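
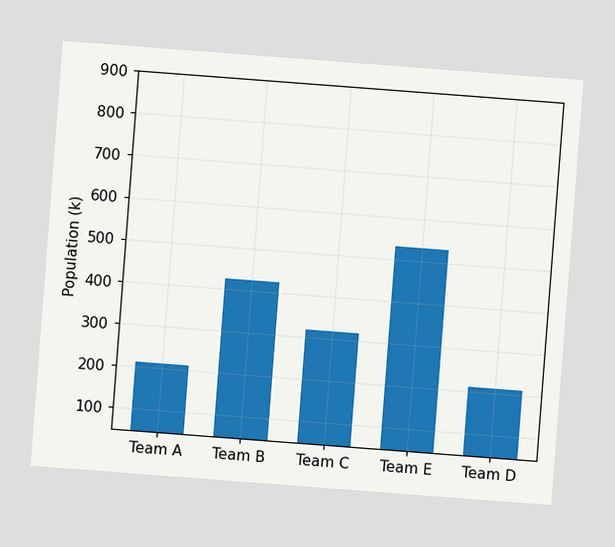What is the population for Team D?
212k

The chart is tilted about 4° clockwise. Reading along the chart's y-axis, the Team D bar reaches 212k.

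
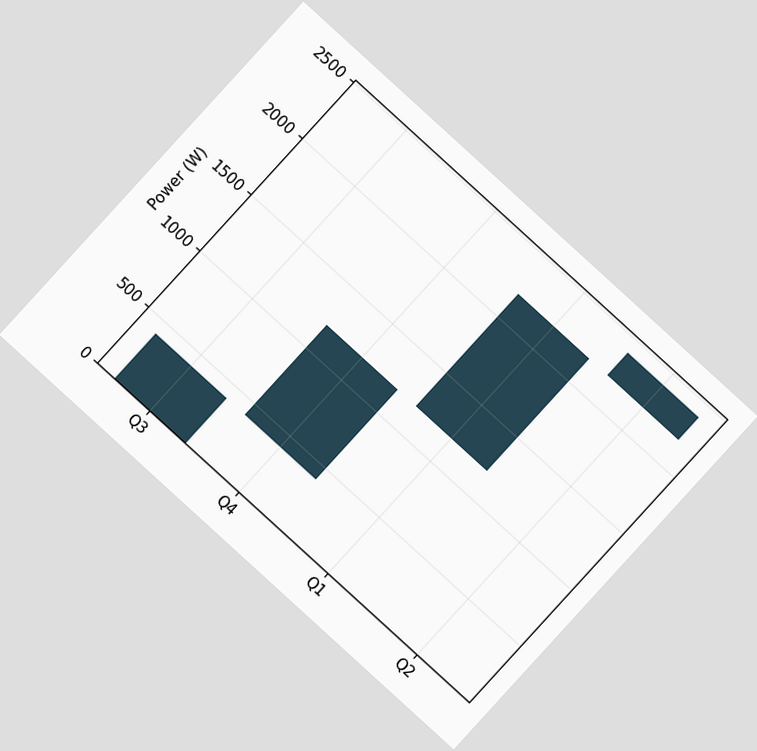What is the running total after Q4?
1200W

The chart is tilted about 42° clockwise. After Q4 the running total reaches 1200W.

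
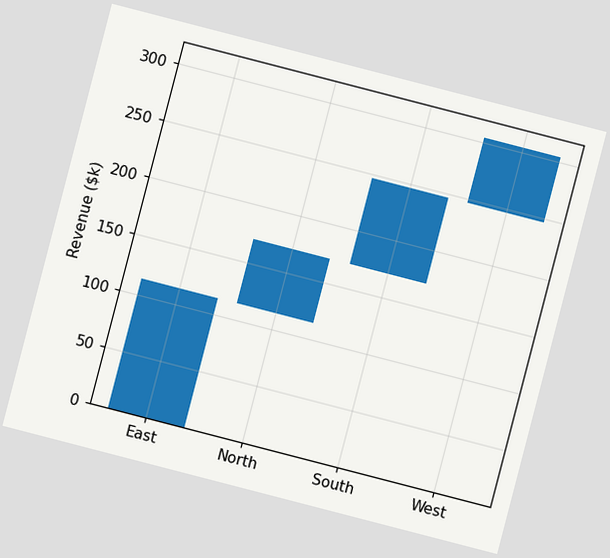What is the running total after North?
$171k

The chart is tilted about 15° clockwise. After North the running total reaches $171k.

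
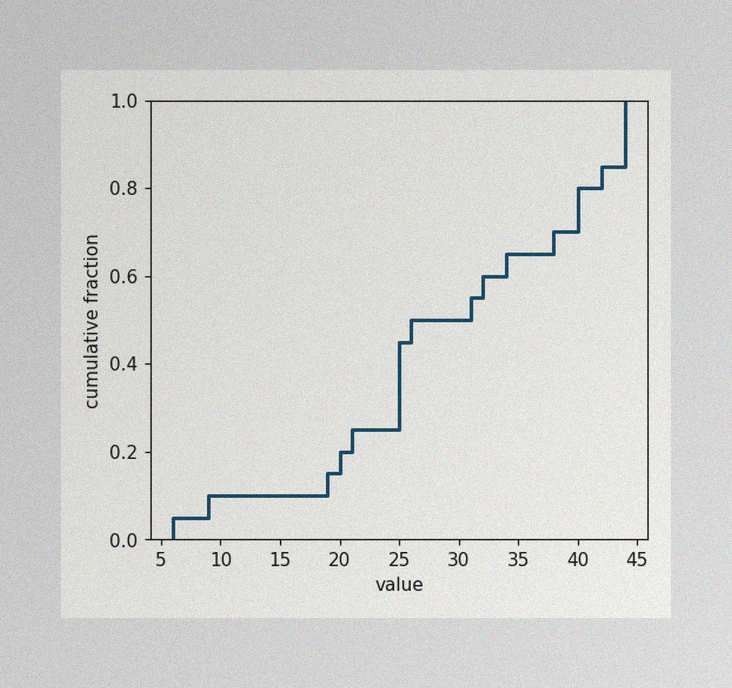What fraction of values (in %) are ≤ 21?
The image has some photo noise and uneven lighting. At x=21 the ECDF step is at 25%.

25%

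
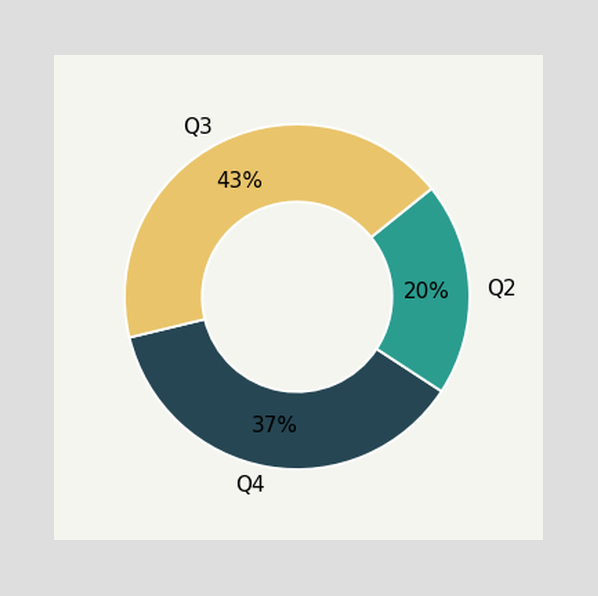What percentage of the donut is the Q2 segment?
20%

The Q2 segment takes up 20% of the ring.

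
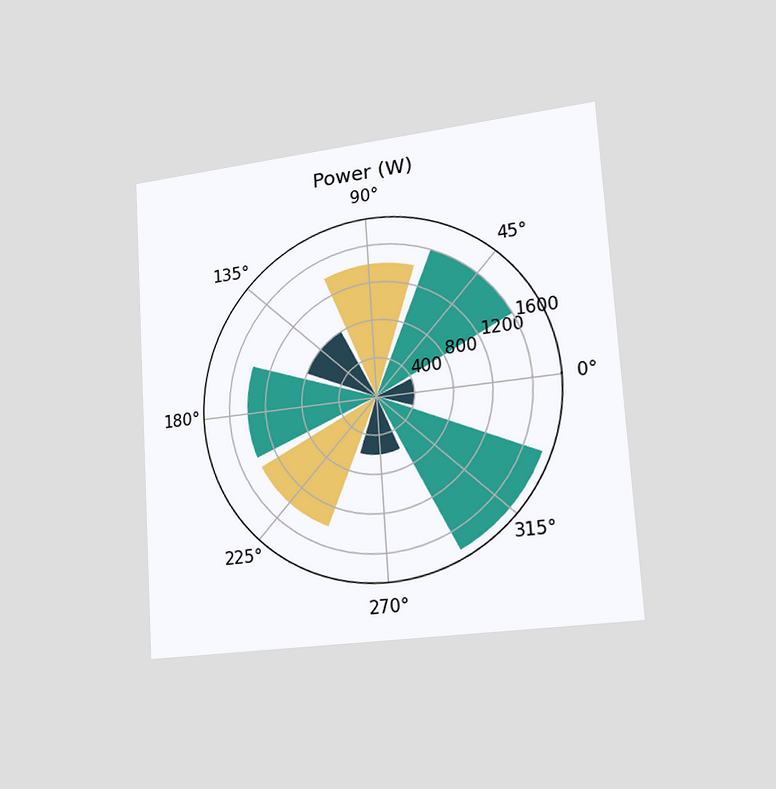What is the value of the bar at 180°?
1400W

The chart is tilted about 4° counter-clockwise and viewed slightly from the right. The bar at 180° reaches 1400W on the radial axis.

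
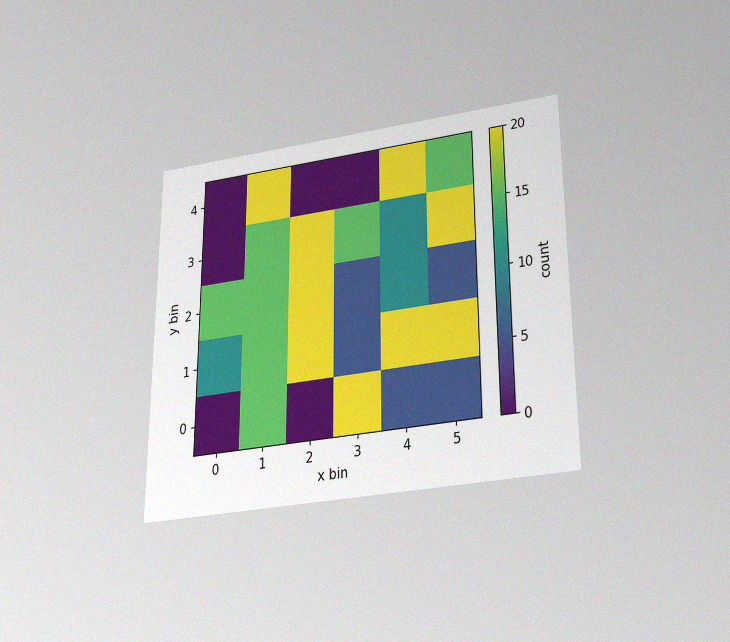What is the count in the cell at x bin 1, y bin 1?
15

The chart is viewed slightly from below, with some photo noise. Matching the cell (1, 1) against the colorbar gives 15.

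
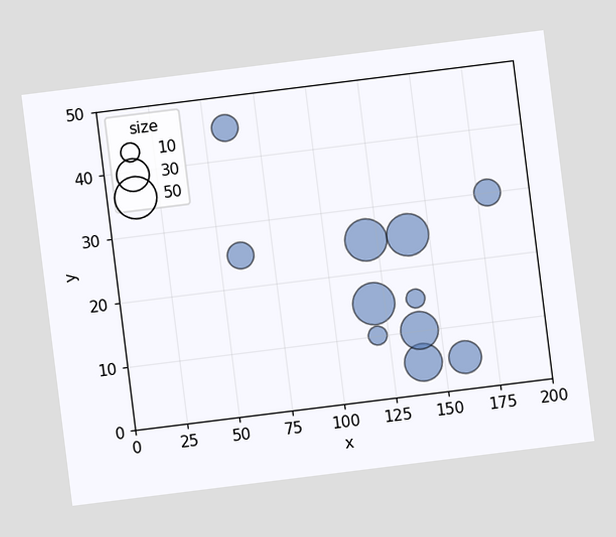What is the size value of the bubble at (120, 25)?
The chart is tilted about 7° counter-clockwise. Matching the bubble at (120, 25) against the size legend gives 50.

50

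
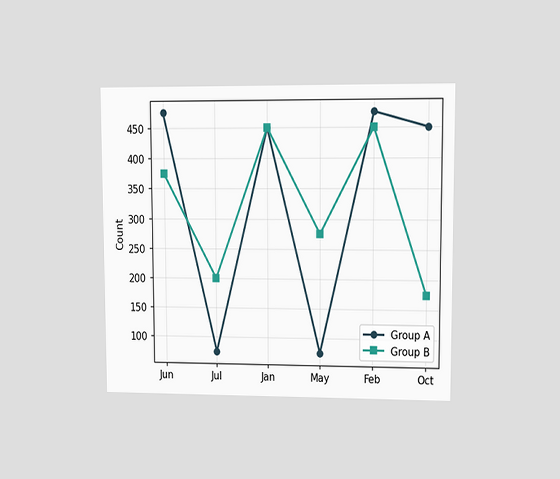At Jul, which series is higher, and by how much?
Group B, by 125

The chart is viewed at a slight angle. At Jul, Group B sits above the other line by 125.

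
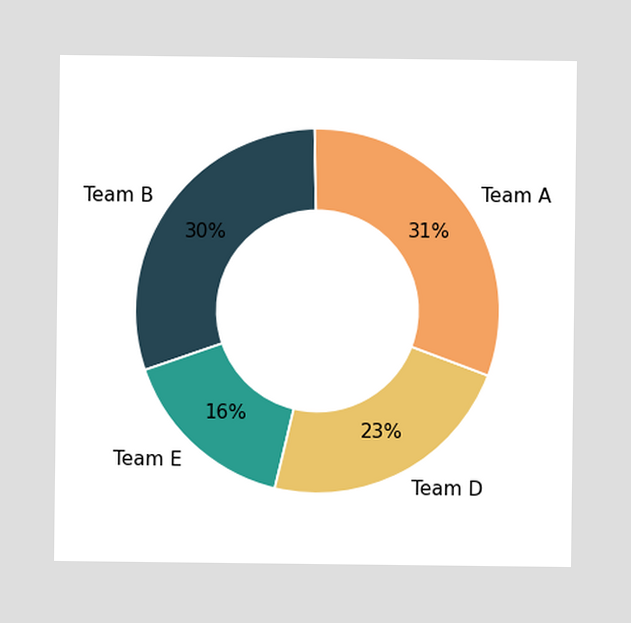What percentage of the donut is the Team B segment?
30%

The Team B segment takes up 30% of the ring.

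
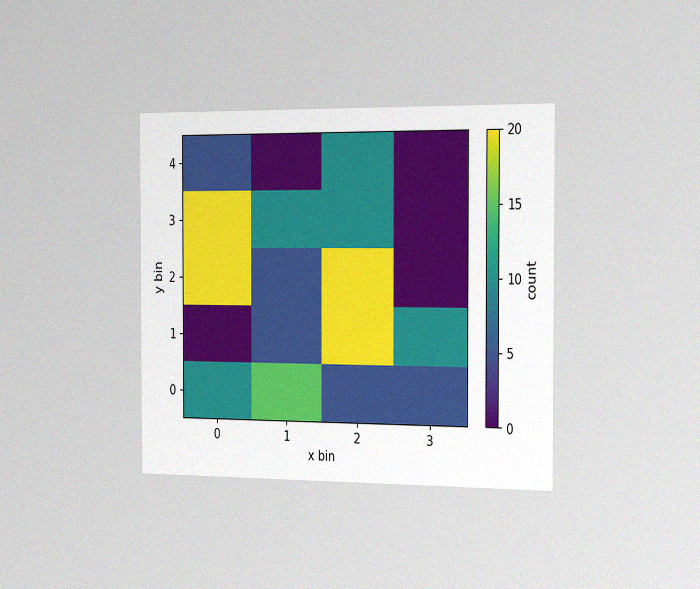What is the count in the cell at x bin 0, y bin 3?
20

The chart is viewed slightly from the right, with some photo noise. Matching the cell (0, 3) against the colorbar gives 20.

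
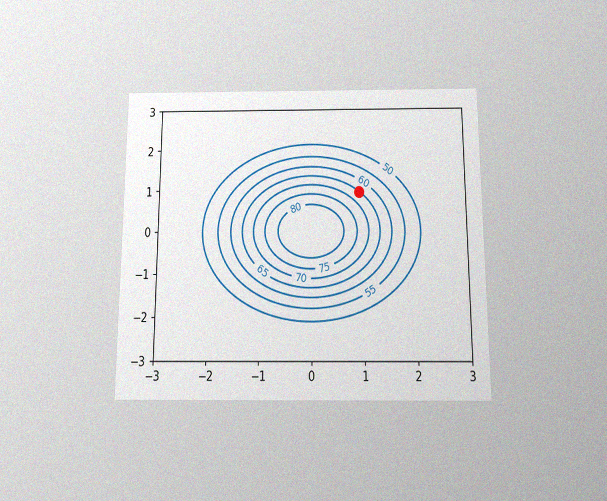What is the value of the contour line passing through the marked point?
65

The chart is viewed slightly from below, with some photo noise. The marked point sits on the contour labelled 65.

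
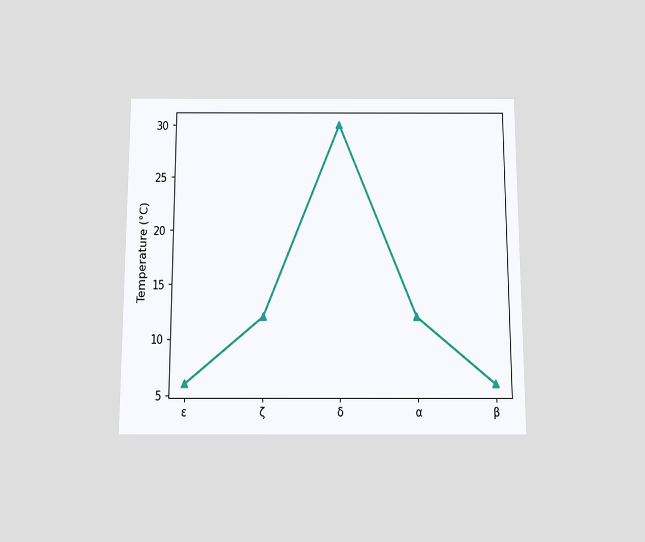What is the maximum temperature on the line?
The chart is viewed slightly from below. The highest point is at δ, and reading across to the y-axis gives 30°C.

30°C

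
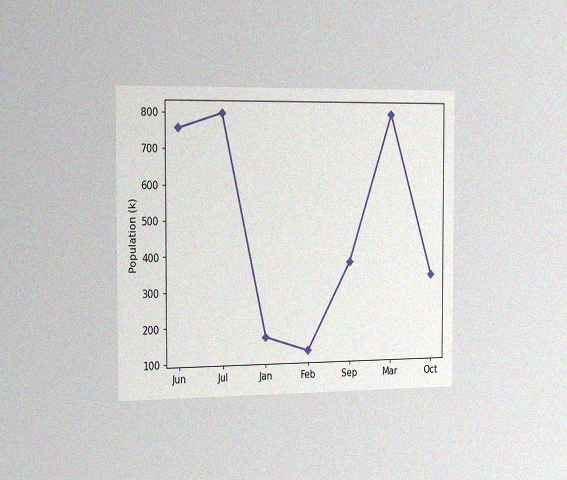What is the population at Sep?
378k

The chart is viewed slightly from the left, with some photo noise. At Sep, the line is at 378k.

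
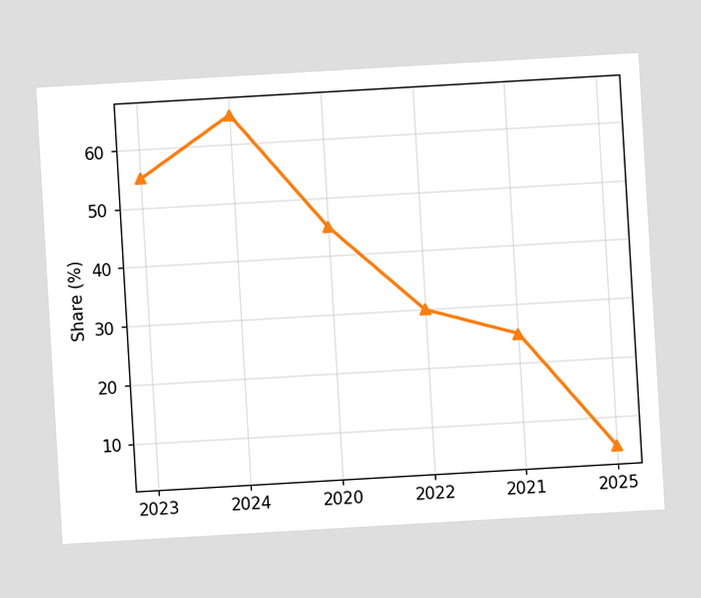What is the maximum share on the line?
The chart is tilted about 3° counter-clockwise. The highest point is at 2024, and reading across to the y-axis gives 65%.

65%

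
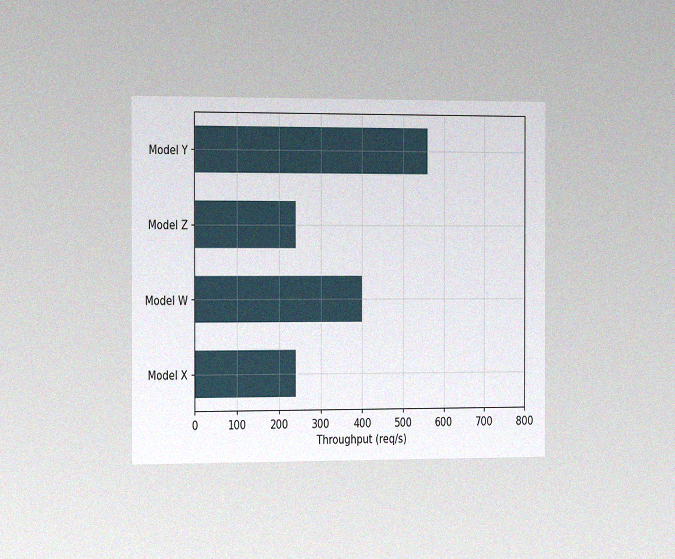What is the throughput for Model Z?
The chart is viewed slightly from the left, with some photo noise. Reading along the chart's x-axis, the Model Z bar reaches 240req/s.

240req/s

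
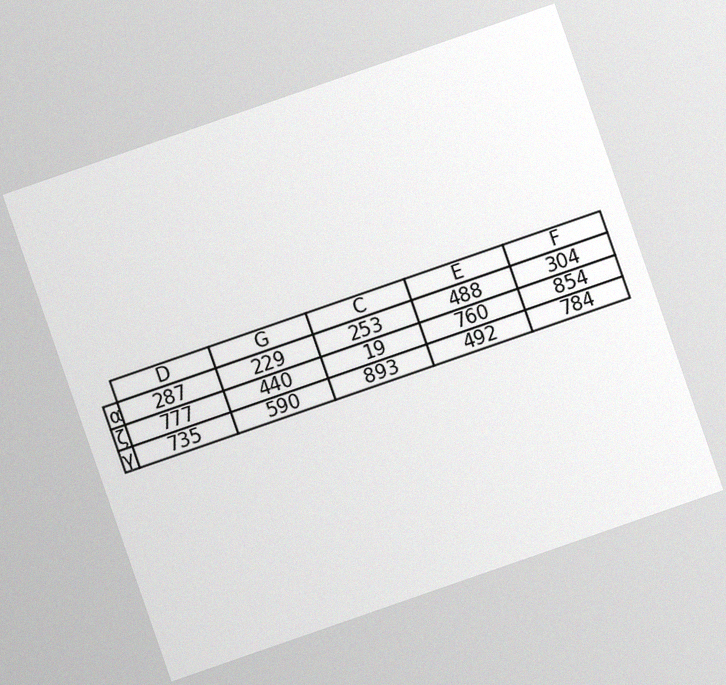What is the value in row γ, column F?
The chart is tilted about 19° counter-clockwise, with some photo noise. The (γ, F) cell reads 784.

784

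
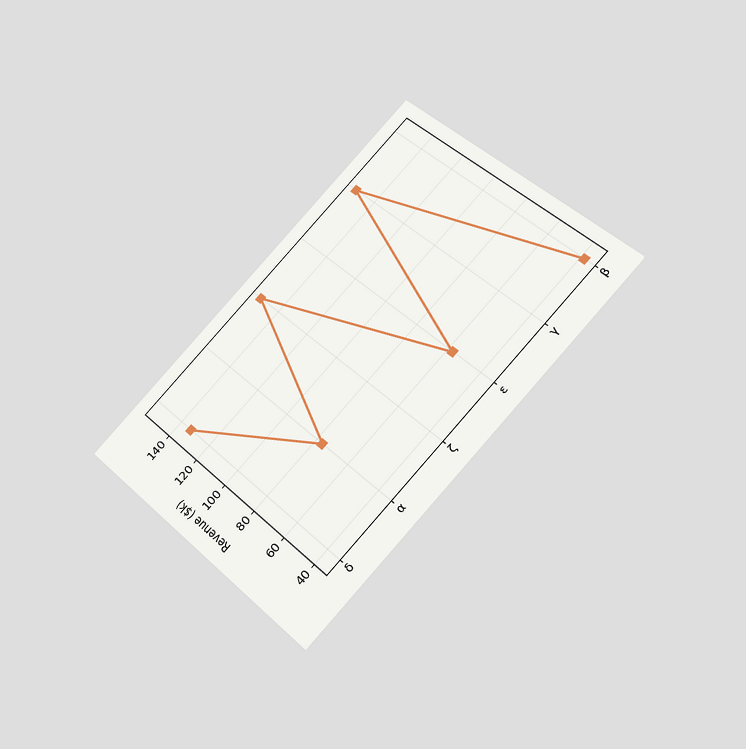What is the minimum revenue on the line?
$38k

The chart is tilted about 45° counter-clockwise and viewed slightly from below. The lowest point is at β, and reading across to the y-axis gives $38k.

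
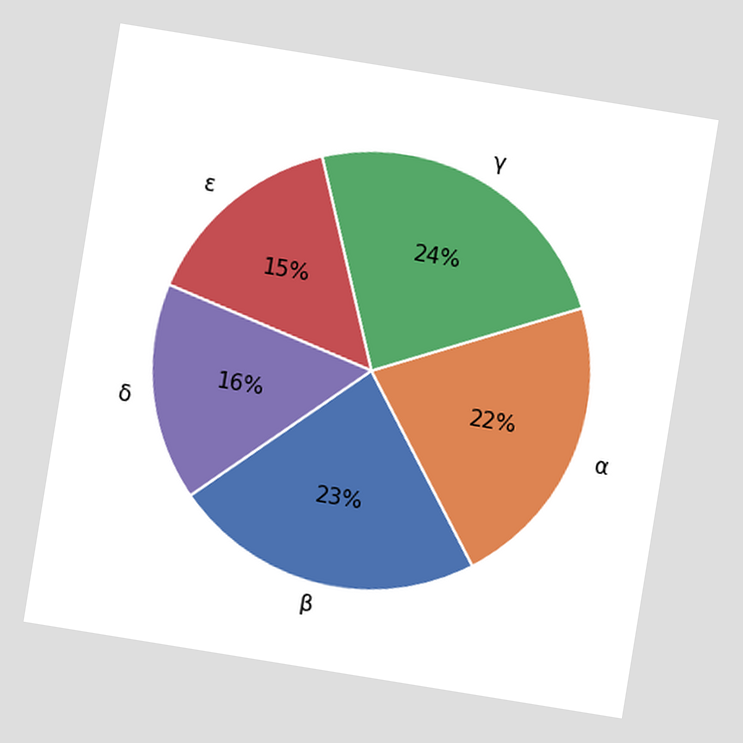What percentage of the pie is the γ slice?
The chart is tilted about 9° clockwise. The γ slice takes up 24% of the pie.

24%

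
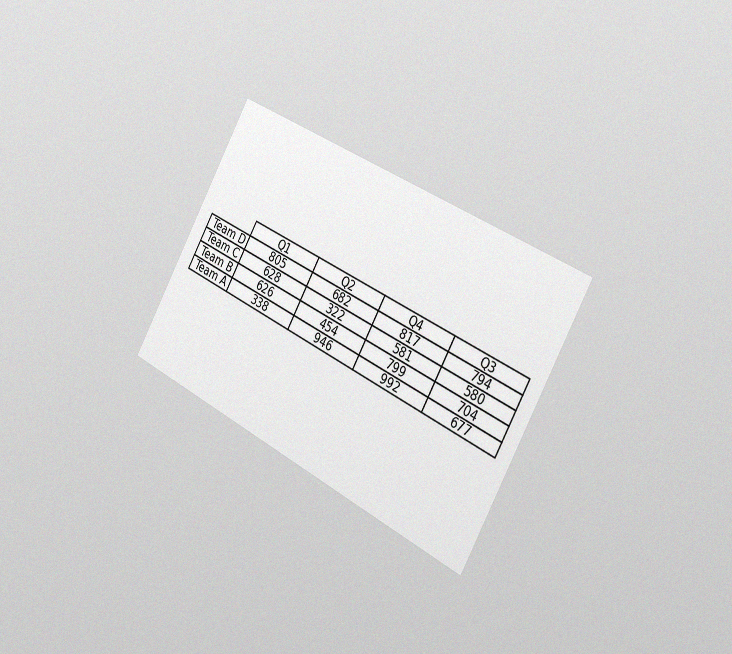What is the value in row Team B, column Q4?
The chart is tilted about 29° clockwise and viewed slightly from the right, with some photo noise. The (Team B, Q4) cell reads 799.

799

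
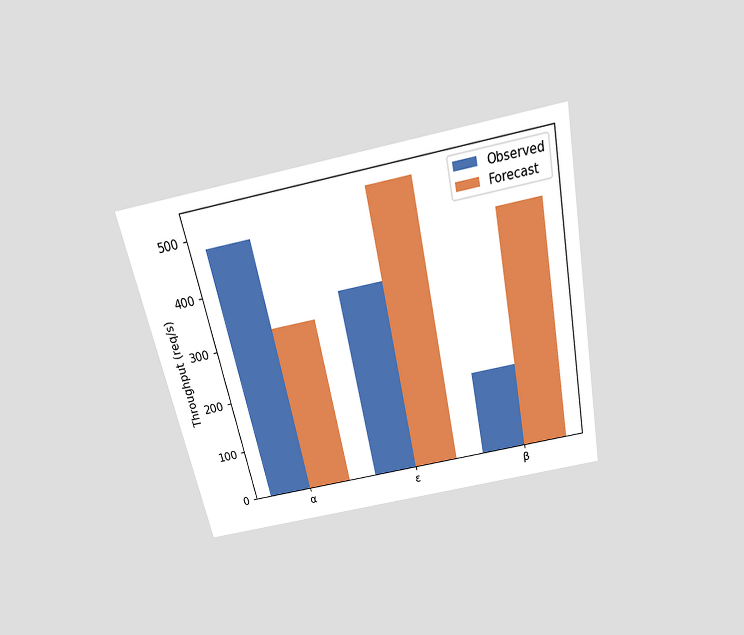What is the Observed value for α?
The chart is tilted about 12° counter-clockwise and viewed slightly from above. The Observed bar at α reaches 480req/s on the y-axis.

480req/s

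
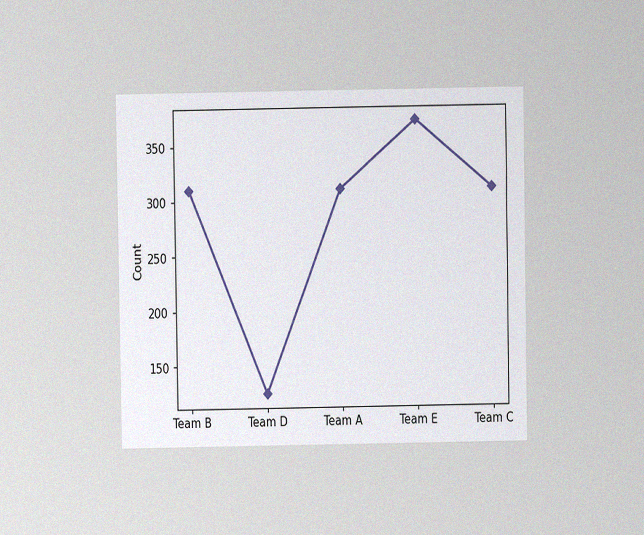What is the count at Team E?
372

The chart is viewed at a slight angle, with some photo noise. At Team E, the line is at 372.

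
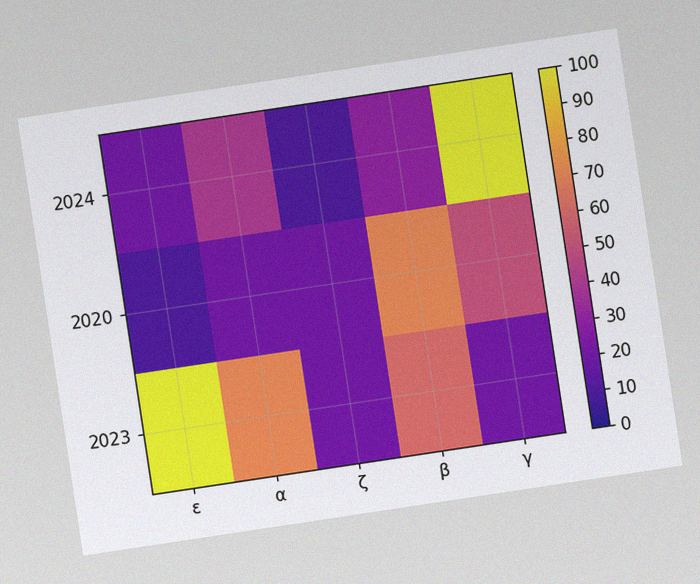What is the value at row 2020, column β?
The chart is tilted about 9° counter-clockwise, with some photo noise. Matching cell (2020, β) against the colorbar gives 70.

70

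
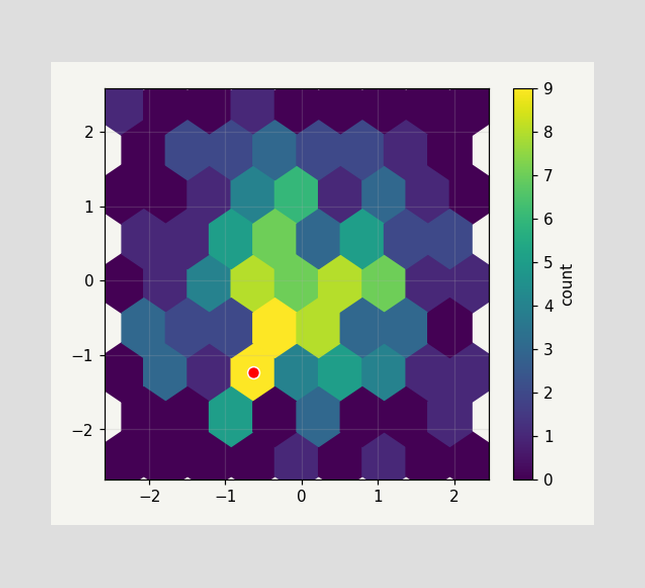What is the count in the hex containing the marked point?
9

The marked hex reads 9 on the colorbar.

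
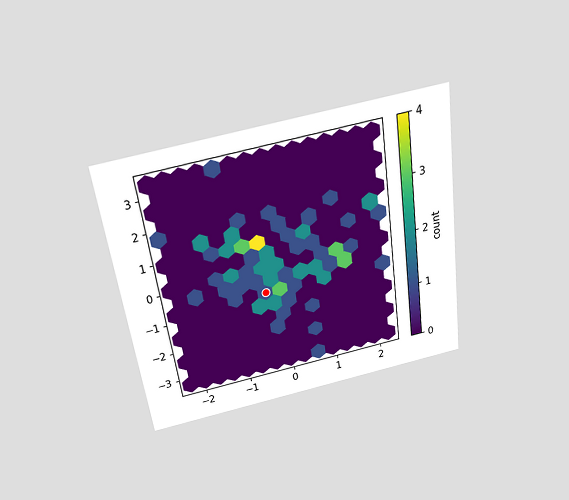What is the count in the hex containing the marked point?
1

The chart is tilted about 8° counter-clockwise and viewed slightly from above. The marked hex reads 1 on the colorbar.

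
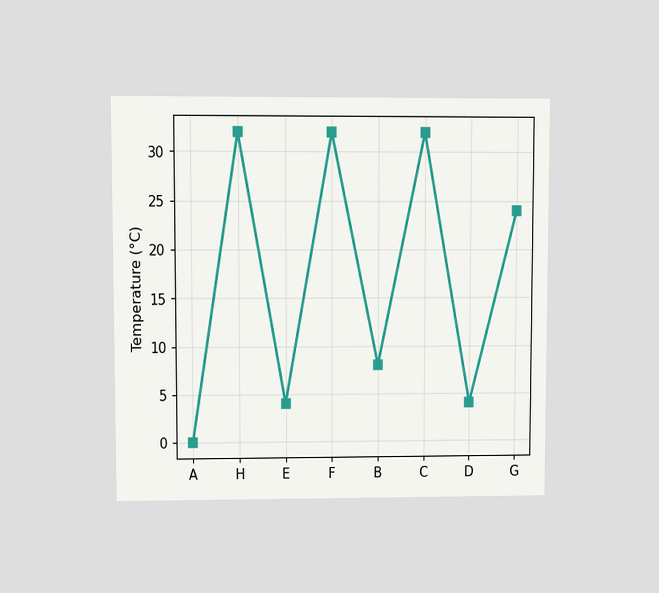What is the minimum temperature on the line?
The chart is viewed at a slight angle. The lowest point is at A, and reading across to the y-axis gives 0°C.

0°C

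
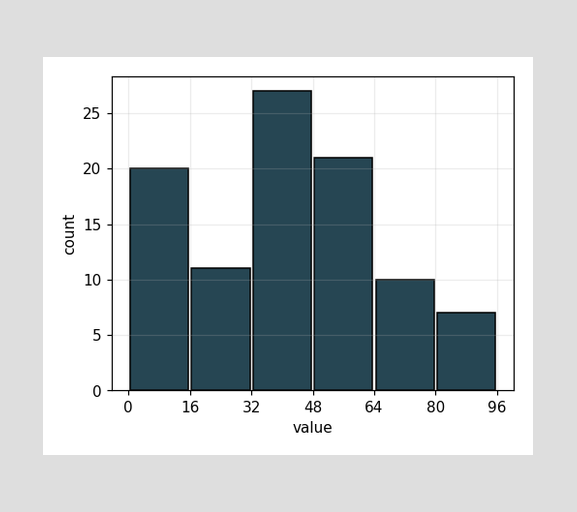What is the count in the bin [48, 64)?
The [48, 64) bin has height 21.

21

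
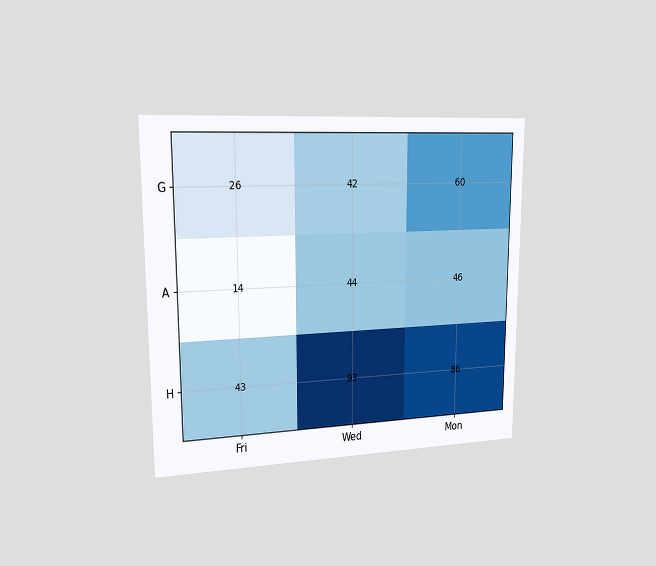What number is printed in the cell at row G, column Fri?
26

The chart is viewed slightly from the left. The (G, Fri) cell reads 26.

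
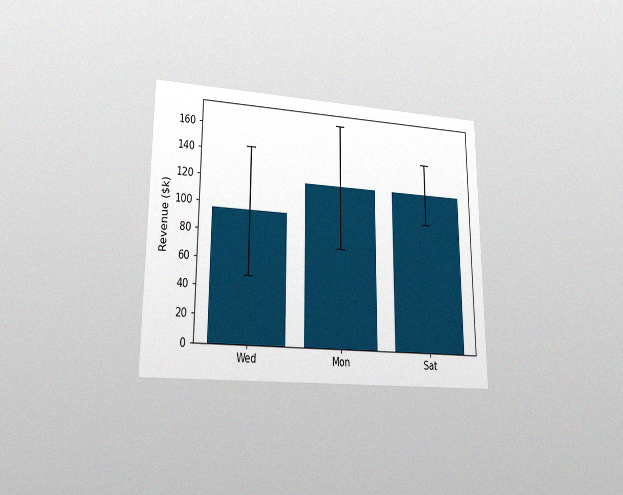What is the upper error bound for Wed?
$144k

The chart is viewed at a slight angle, with some photo noise. The Wed bar's upper whisker reaches $144k.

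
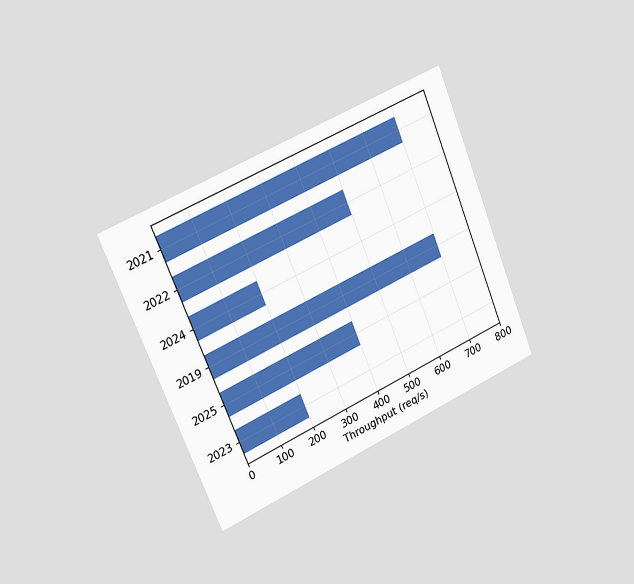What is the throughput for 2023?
The chart is tilted about 22° counter-clockwise and viewed slightly from the left. Reading along the chart's x-axis, the 2023 bar reaches 200req/s.

200req/s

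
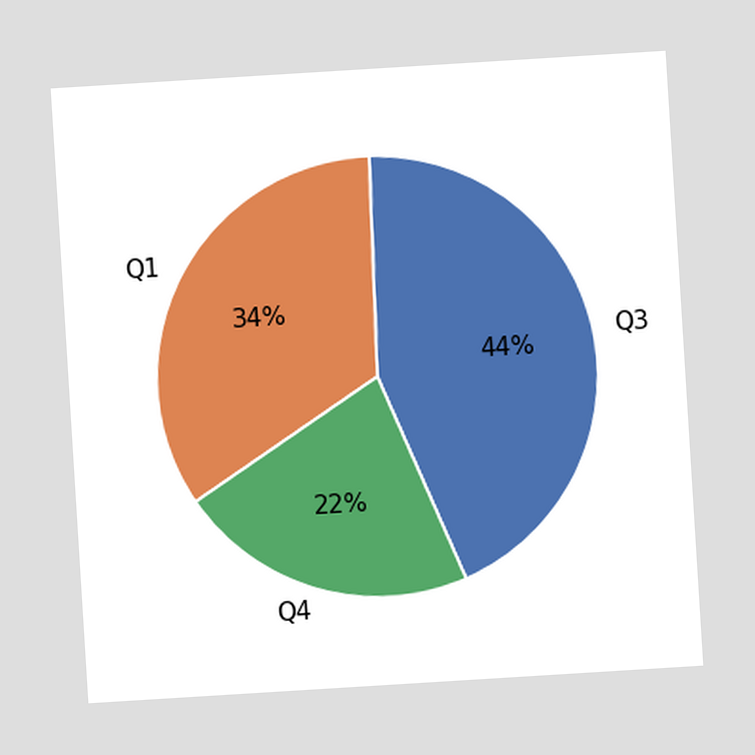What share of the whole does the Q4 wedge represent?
The chart is tilted about 4° counter-clockwise. The Q4 slice takes up 22% of the pie.

22%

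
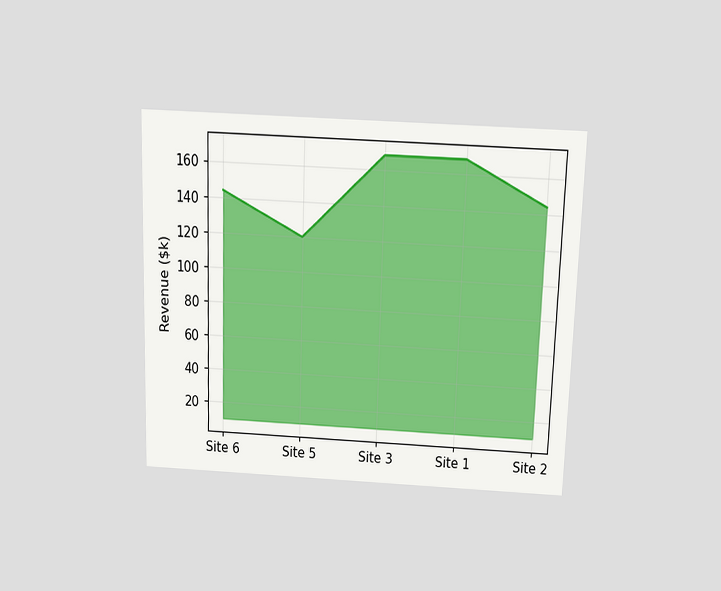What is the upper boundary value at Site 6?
$144k

The chart is viewed slightly from above. At Site 6 the upper boundary is at $144k.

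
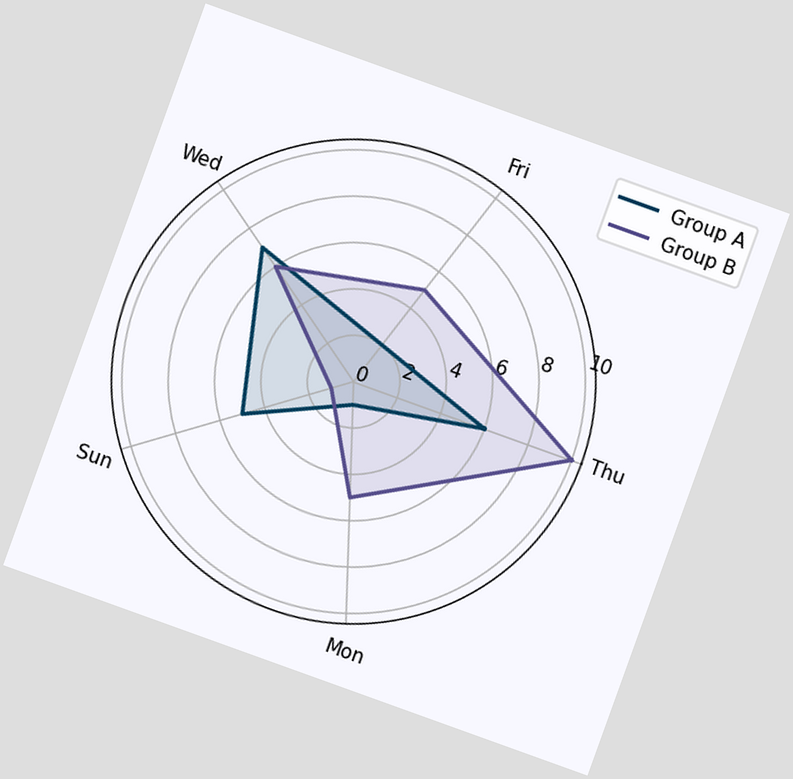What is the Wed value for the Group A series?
7

The chart is tilted about 20° clockwise. On the Wed axis, Group A reaches 7.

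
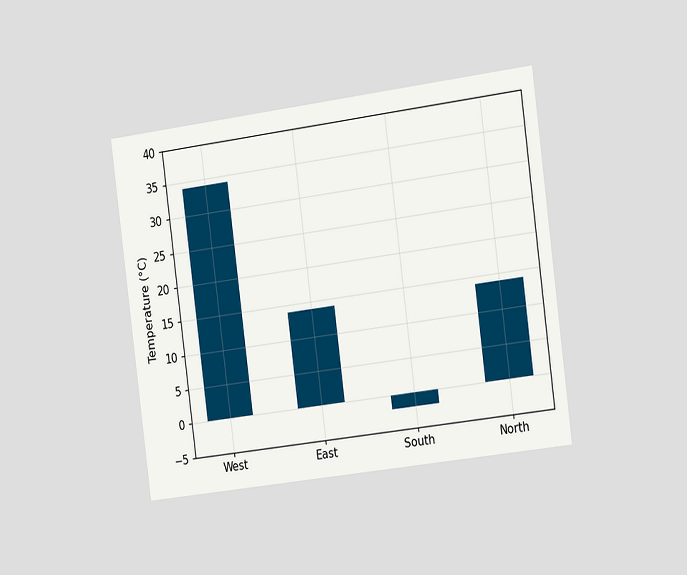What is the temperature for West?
34°C

The chart is tilted about 7° counter-clockwise and viewed slightly from the right. Reading along the chart's y-axis, the West bar reaches 34°C.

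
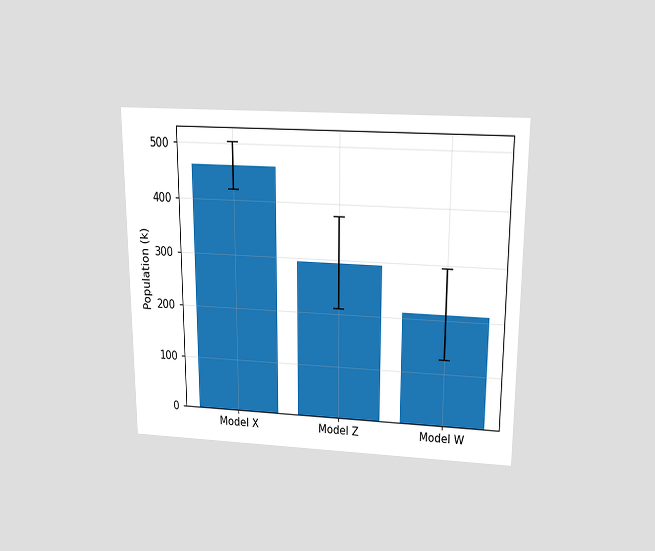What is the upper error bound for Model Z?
The chart is viewed slightly from above. The Model Z bar's upper whisker reaches 378k.

378k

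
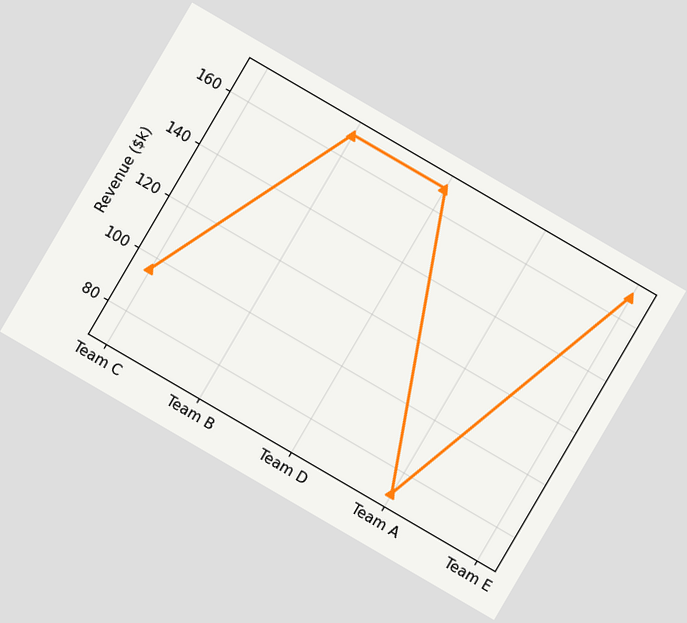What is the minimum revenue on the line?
The chart is tilted about 30° clockwise. The lowest point is at Team A, and reading across to the y-axis gives $72k.

$72k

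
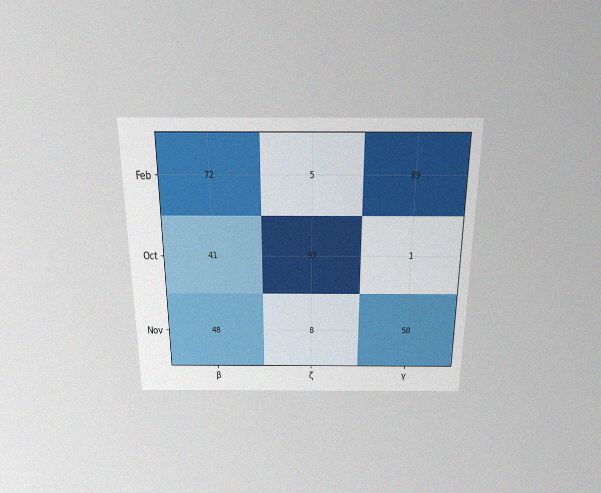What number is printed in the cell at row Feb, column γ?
The chart is viewed slightly from above, with some photo noise. The (Feb, γ) cell reads 89.

89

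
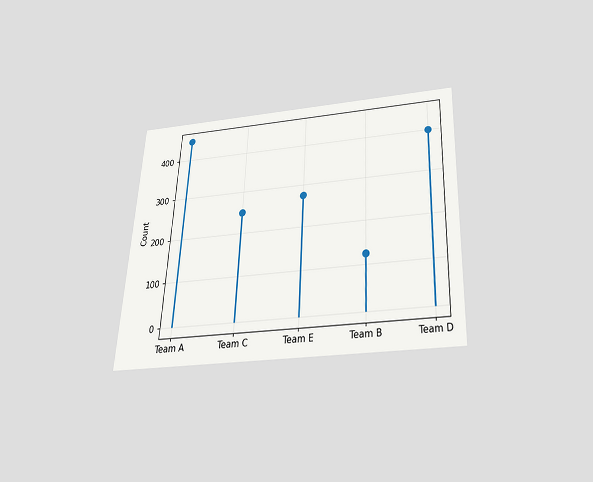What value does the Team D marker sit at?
The chart is tilted about 3° clockwise and viewed slightly from below. The Team D marker sits at 400.

400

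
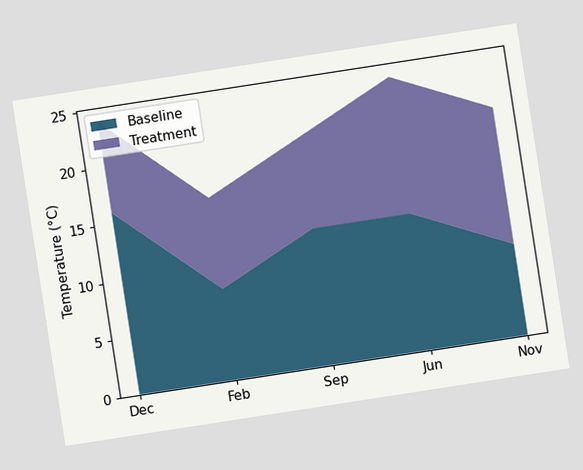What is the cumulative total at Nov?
20°C

The chart is tilted about 9° counter-clockwise. The stacked total at Nov reaches 20°C.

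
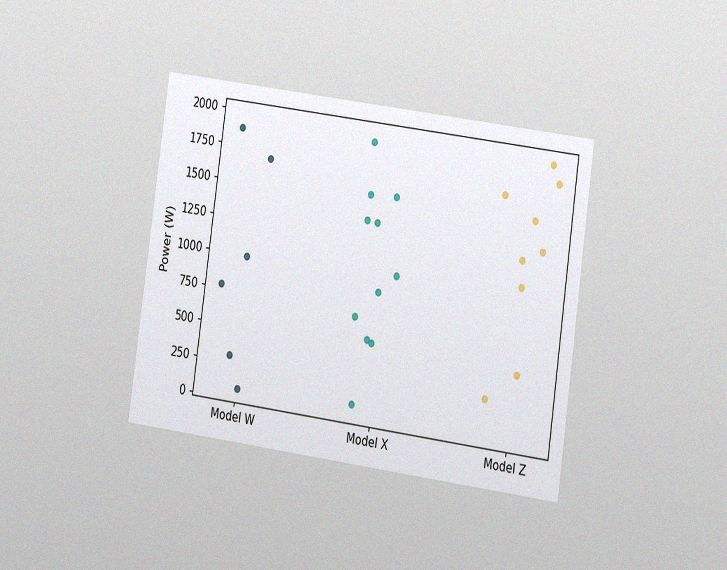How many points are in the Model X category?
The chart is tilted about 8° clockwise and viewed at a slight angle, with some photo noise. Counting the markers in the Model X column gives 11.

11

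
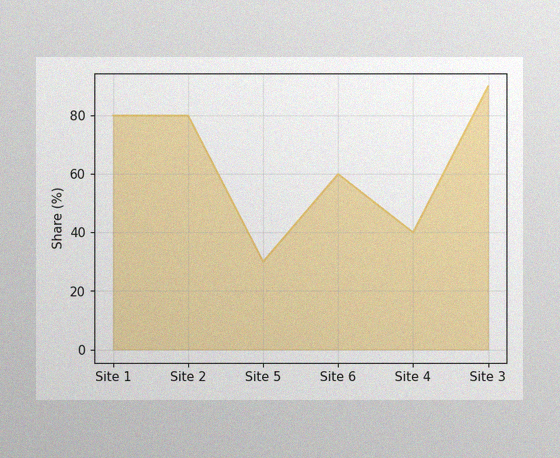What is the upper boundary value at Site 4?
The image has some photo noise and uneven lighting. At Site 4 the upper boundary is at 40%.

40%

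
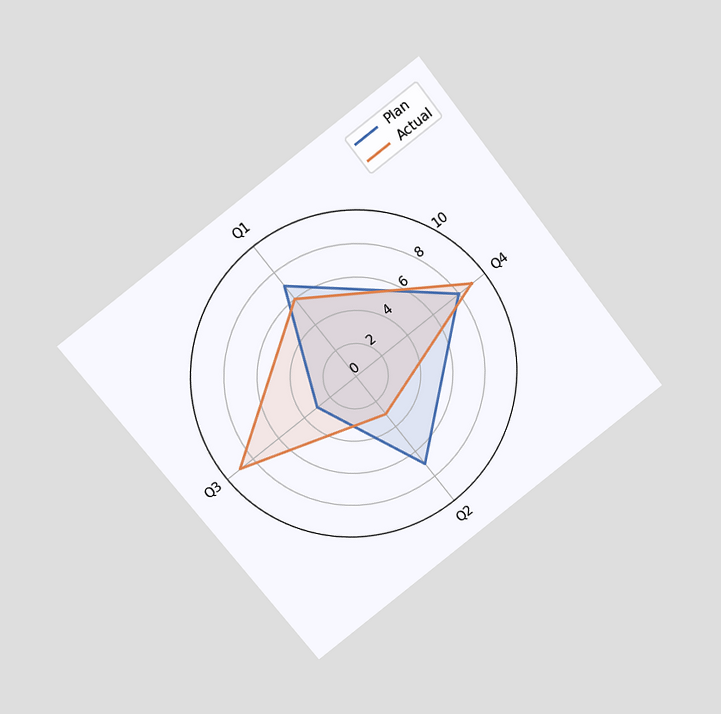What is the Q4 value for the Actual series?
9

The chart is tilted about 38° counter-clockwise and viewed slightly from above. On the Q4 axis, Actual reaches 9.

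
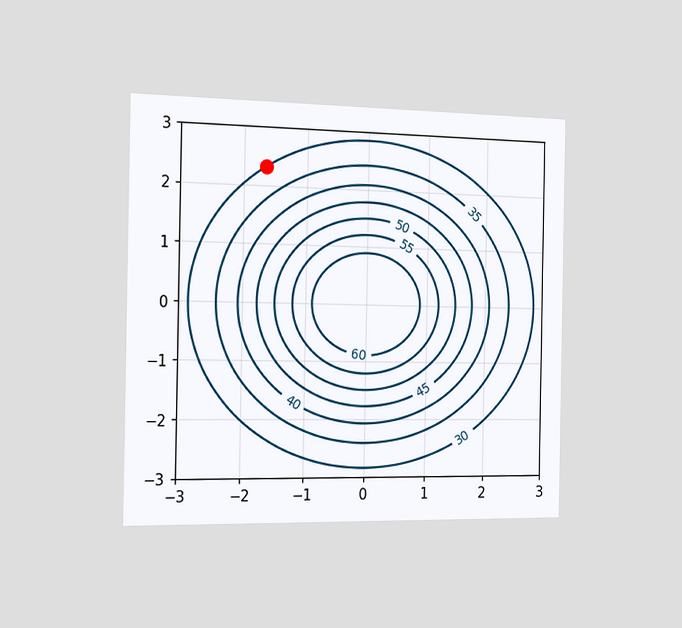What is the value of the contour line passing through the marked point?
The chart is viewed slightly from the left. The marked point sits on the contour labelled 30.

30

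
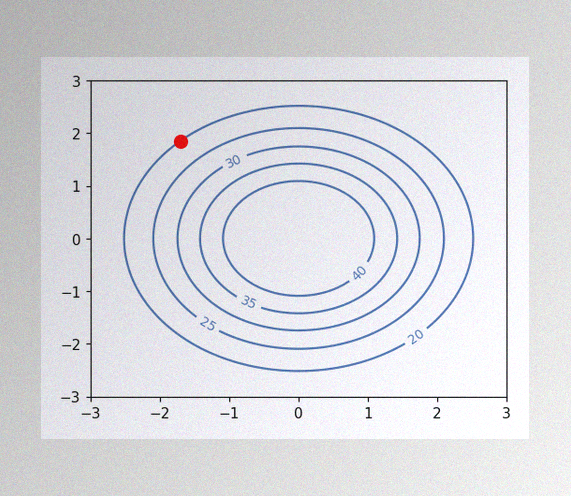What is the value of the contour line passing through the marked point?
20

The image has some photo noise and uneven lighting. The marked point sits on the contour labelled 20.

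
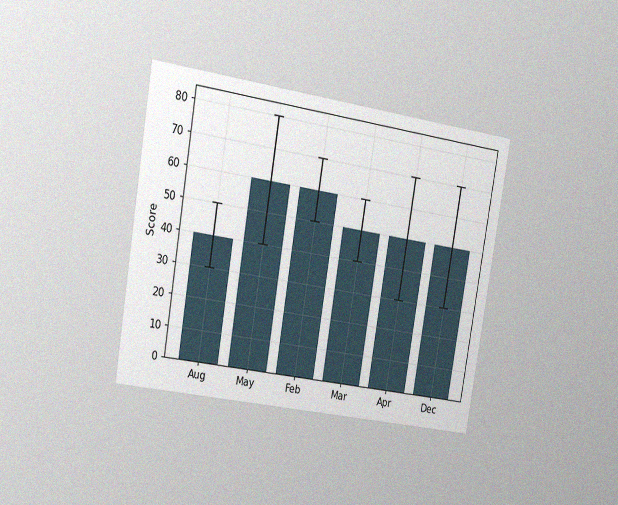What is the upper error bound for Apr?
70

The chart is tilted about 9° clockwise and viewed slightly from the left, with some photo noise. The Apr bar's upper whisker reaches 70.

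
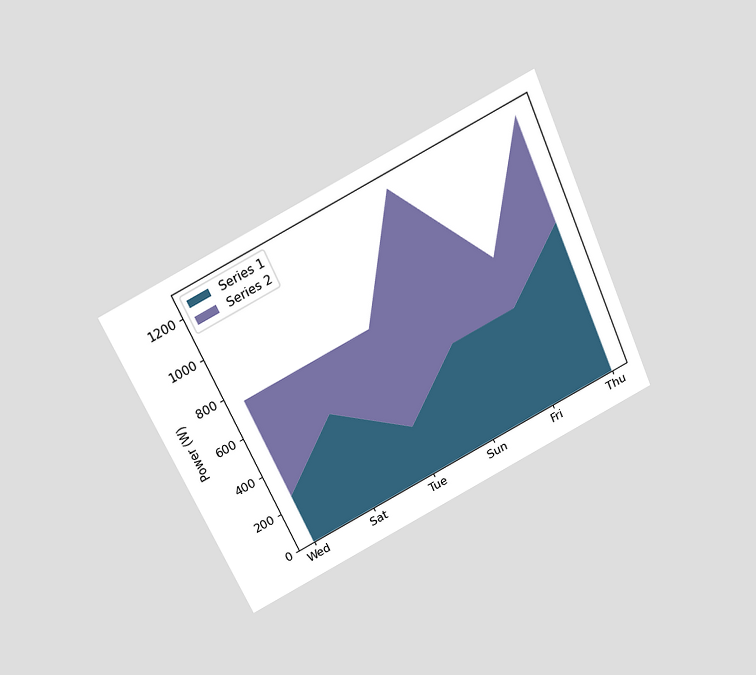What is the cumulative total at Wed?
750W

The chart is tilted about 24° counter-clockwise and viewed slightly from above. The stacked total at Wed reaches 750W.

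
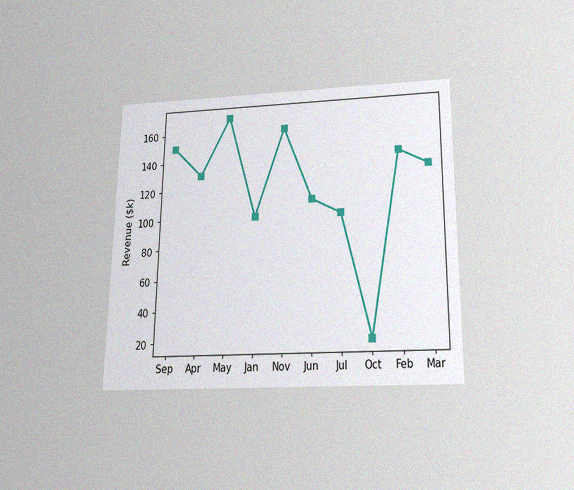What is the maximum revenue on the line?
$170k

The chart is viewed slightly from below, with some photo noise. The highest point is at May, and reading across to the y-axis gives $170k.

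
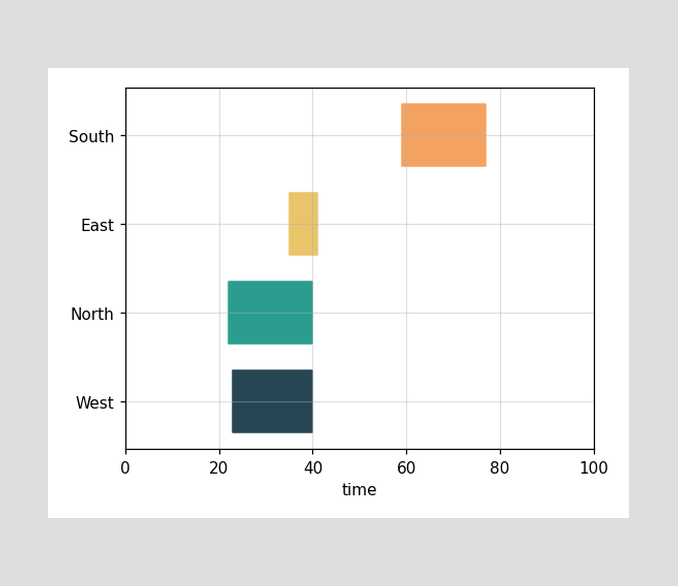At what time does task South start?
59

The South bar begins at t=59.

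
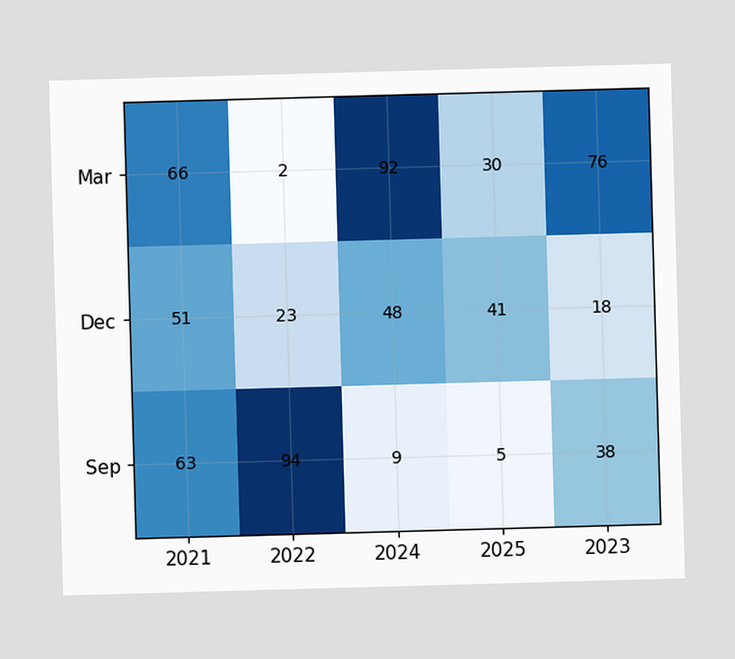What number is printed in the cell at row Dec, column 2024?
The (Dec, 2024) cell reads 48.

48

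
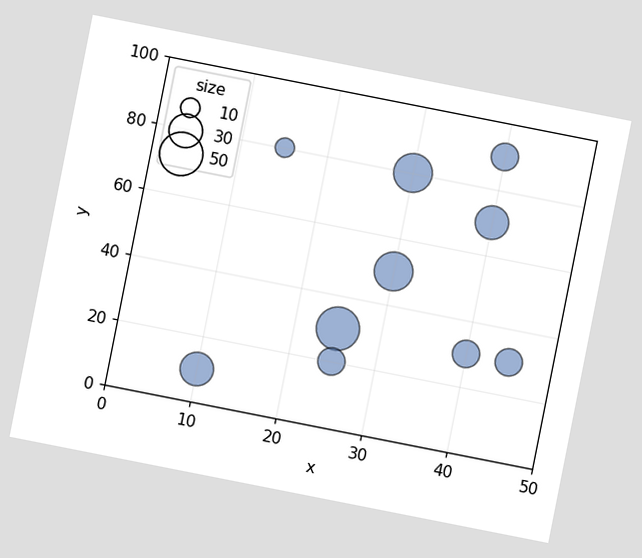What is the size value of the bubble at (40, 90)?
The chart is tilted about 11° clockwise. Matching the bubble at (40, 90) against the size legend gives 20.

20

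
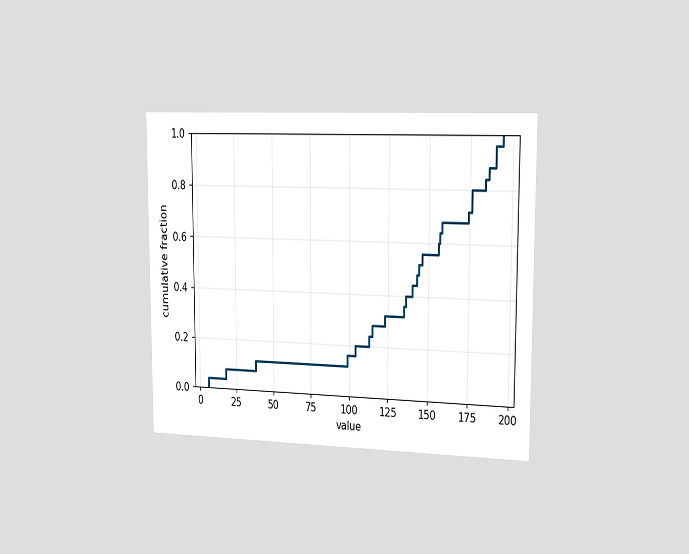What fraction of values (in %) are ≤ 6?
4%

The chart is viewed slightly from the right. At x=6 the ECDF step is at 4%.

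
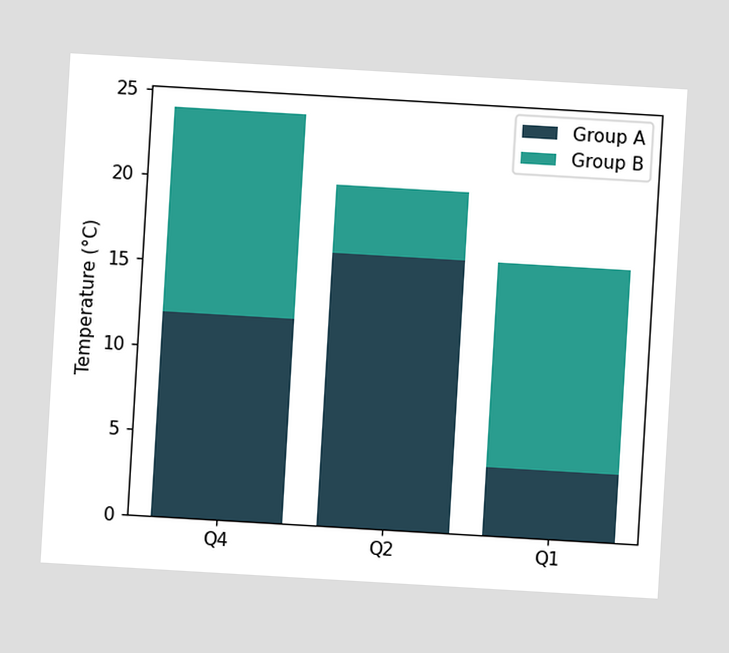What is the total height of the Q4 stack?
24°C

The chart is tilted about 3° clockwise. The Q4 stack's top reaches 24°C on the y-axis.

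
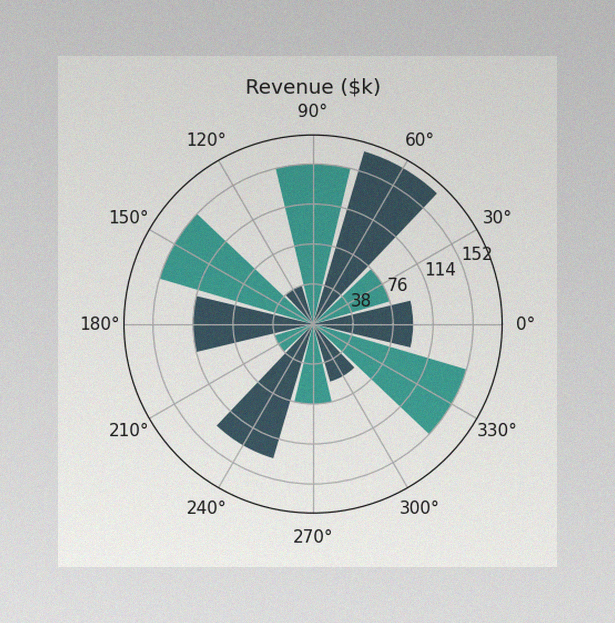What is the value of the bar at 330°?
The image has some photo noise and uneven lighting. The bar at 330° reaches $152k on the radial axis.

$152k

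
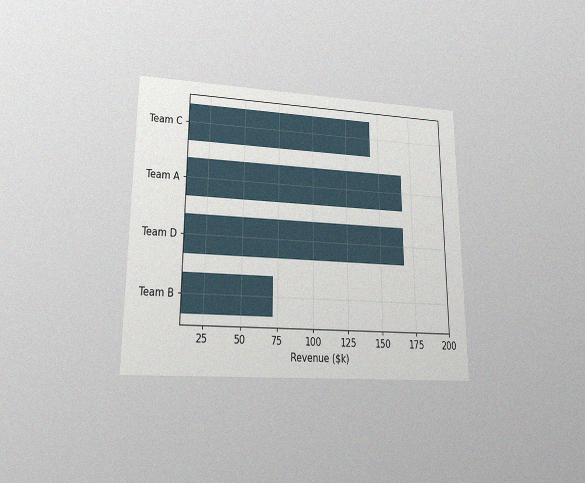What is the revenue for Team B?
$72k

The chart is viewed at a slight angle, with some photo noise. Reading along the chart's x-axis, the Team B bar reaches $72k.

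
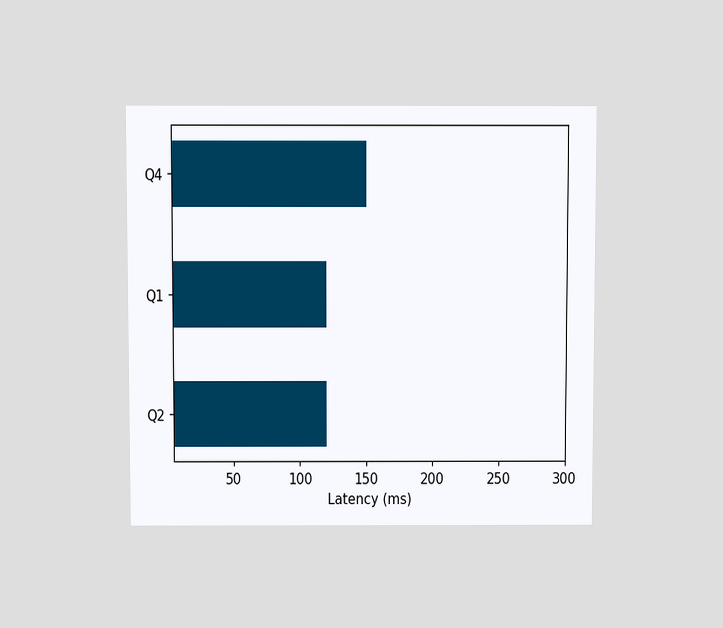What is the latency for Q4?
The chart is viewed slightly from above. Reading along the chart's x-axis, the Q4 bar reaches 150ms.

150ms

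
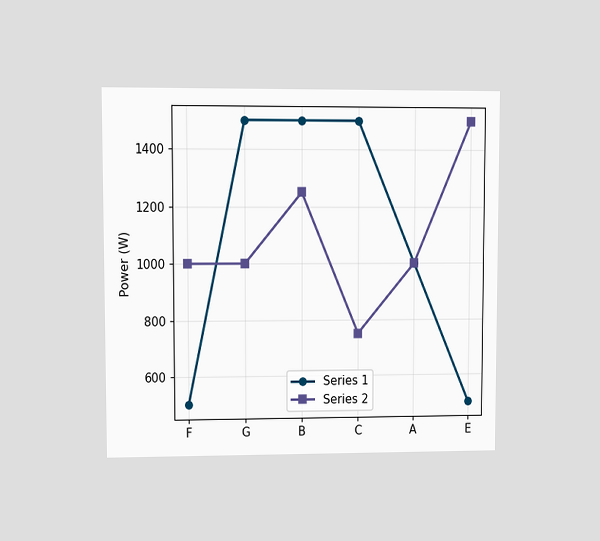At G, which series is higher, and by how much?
The chart is viewed at a slight angle. At G, Series 1 sits above the other line by 500W.

Series 1, by 500W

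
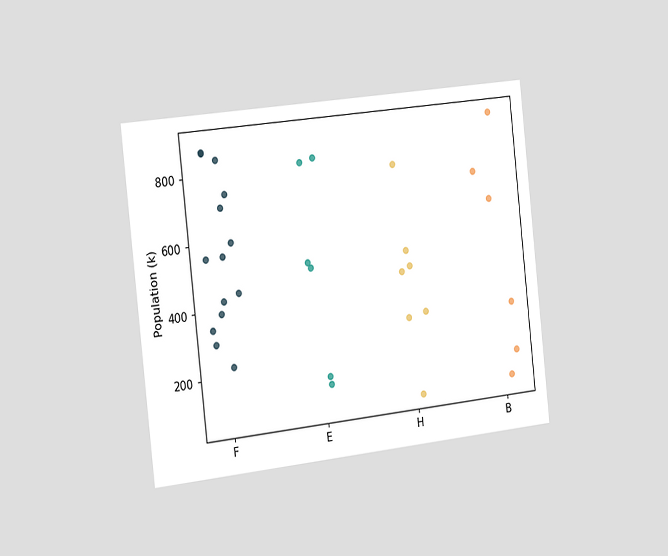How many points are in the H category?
7

The chart is tilted about 6° counter-clockwise and viewed slightly from the left. Counting the markers in the H column gives 7.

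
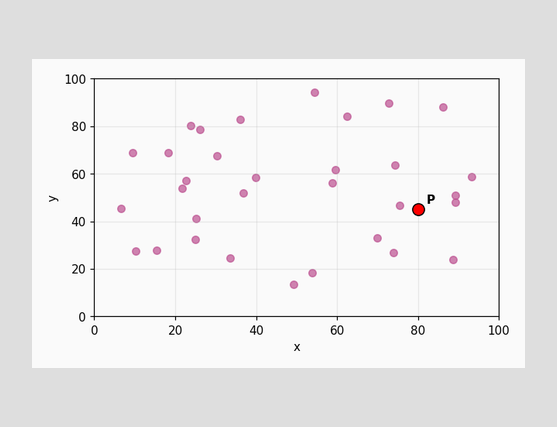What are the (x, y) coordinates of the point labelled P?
(80, 45)

Following the gridlines from P to each axis, P sits at (80, 45).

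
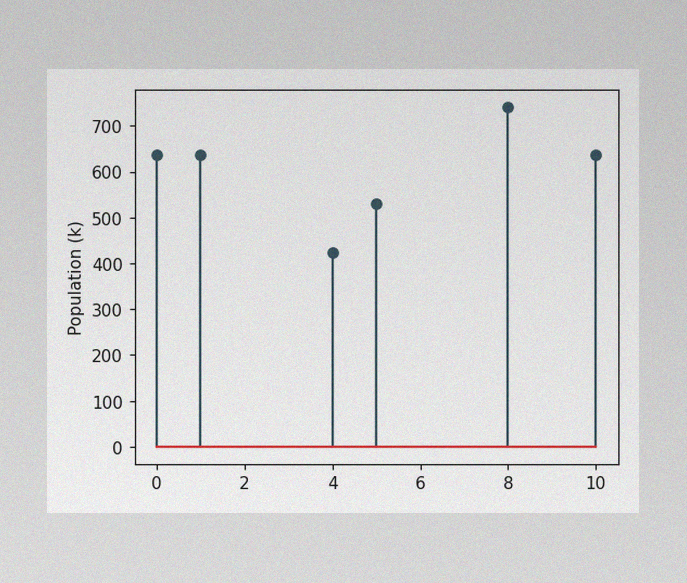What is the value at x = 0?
The image has some photo noise and uneven lighting. The stem at x=0 reaches 636k.

636k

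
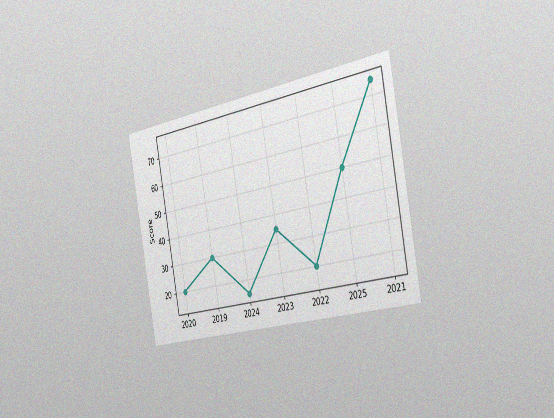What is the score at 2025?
The chart is tilted about 11° counter-clockwise and viewed slightly from the right, with some photo noise. At 2025, the line is at 50.

50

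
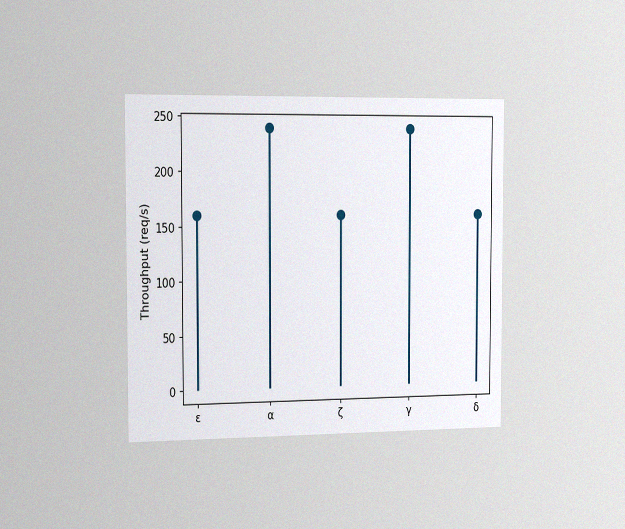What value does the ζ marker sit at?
160req/s

The chart is viewed slightly from the left, with some photo noise. The ζ marker sits at 160req/s.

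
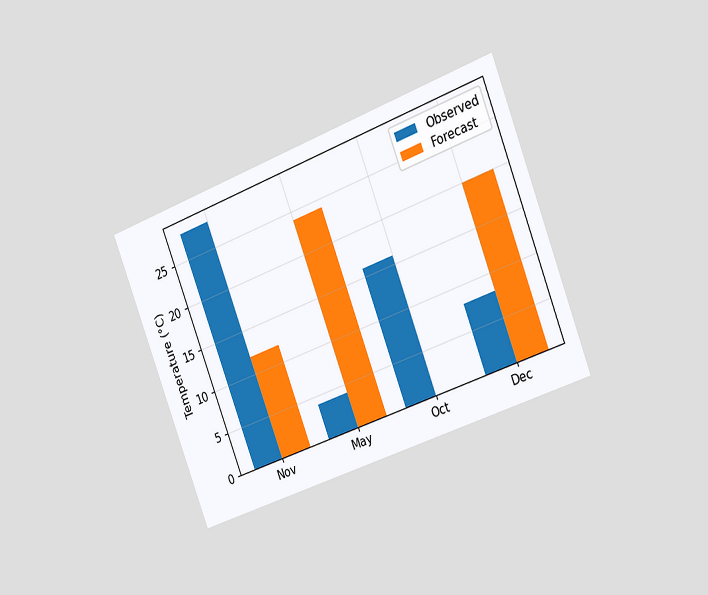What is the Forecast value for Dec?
The chart is tilted about 21° counter-clockwise and viewed slightly from the right. The Forecast bar at Dec reaches 20°C on the y-axis.

20°C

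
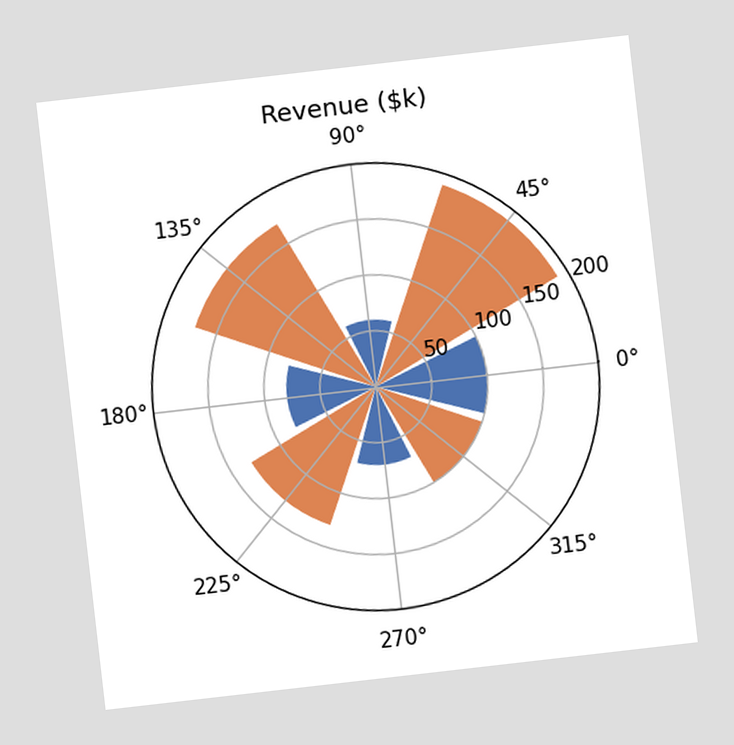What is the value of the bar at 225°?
$130k

The chart is tilted about 7° counter-clockwise. The bar at 225° reaches $130k on the radial axis.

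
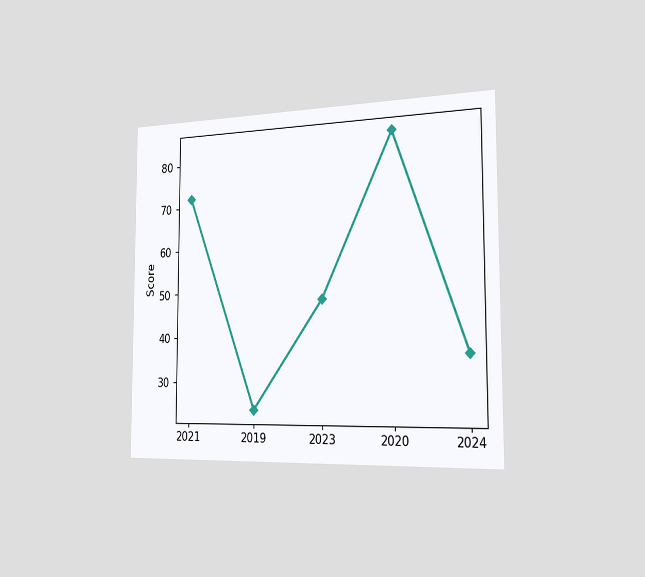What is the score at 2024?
The chart is viewed slightly from the right. At 2024, the line is at 36.

36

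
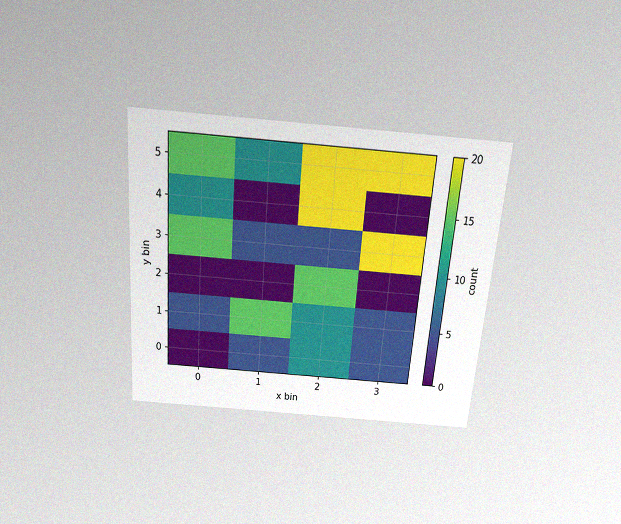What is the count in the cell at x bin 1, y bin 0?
The chart is tilted about 5° clockwise and viewed slightly from above, with some photo noise. Matching the cell (1, 0) against the colorbar gives 5.

5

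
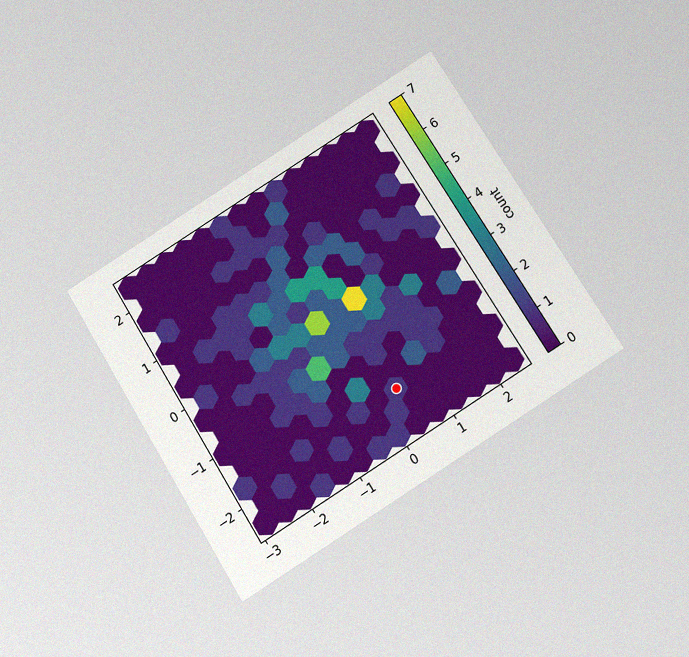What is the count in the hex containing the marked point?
The chart is tilted about 32° counter-clockwise and viewed slightly from below, with some photo noise. The marked hex reads 1 on the colorbar.

1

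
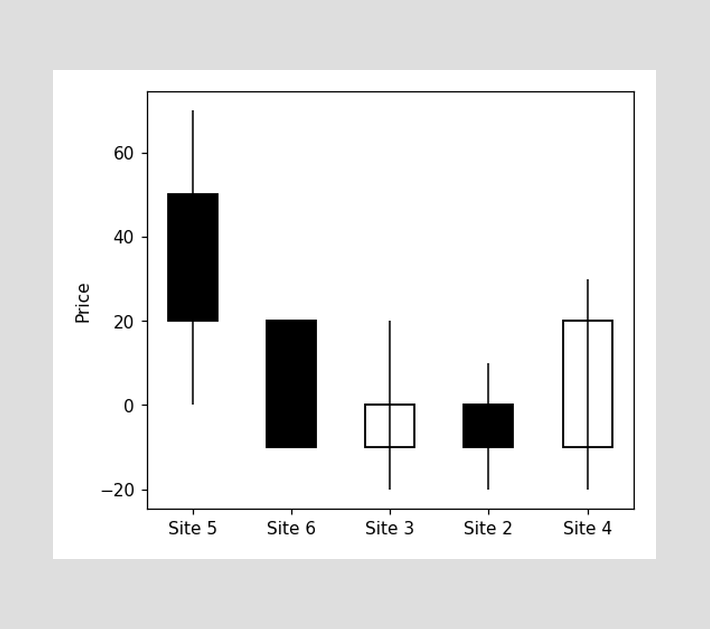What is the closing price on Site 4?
20

The Site 4 candle closes at 20.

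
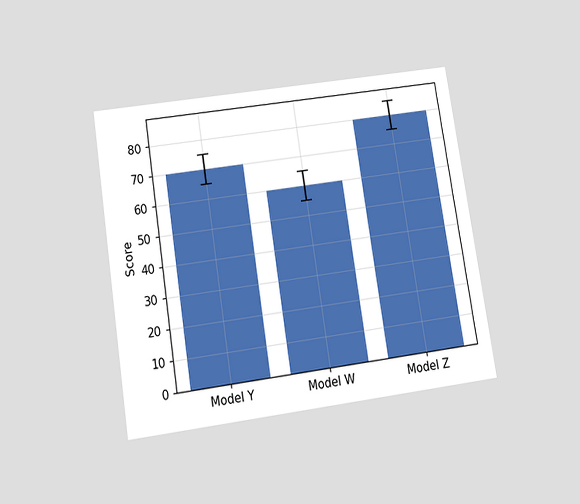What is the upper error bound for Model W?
65

The chart is tilted about 9° counter-clockwise and viewed slightly from below. The Model W bar's upper whisker reaches 65.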